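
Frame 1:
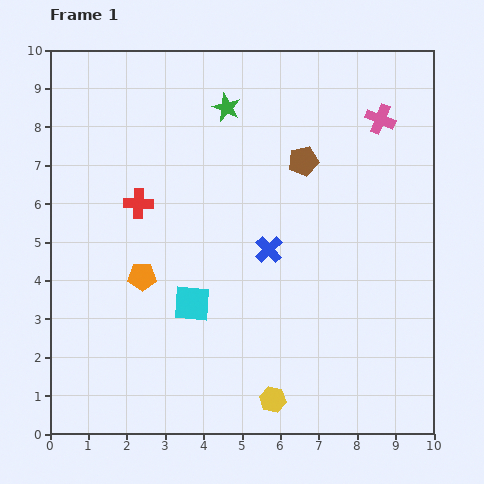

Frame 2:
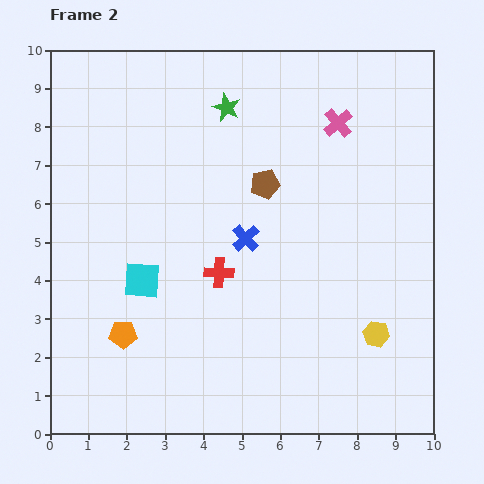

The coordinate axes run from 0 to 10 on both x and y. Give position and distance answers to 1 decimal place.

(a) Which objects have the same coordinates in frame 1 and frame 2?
the green star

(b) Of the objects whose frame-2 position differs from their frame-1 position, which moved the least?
the blue cross

(moved 0.7)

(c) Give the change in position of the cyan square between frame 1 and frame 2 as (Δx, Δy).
(-1.3, 0.6)

The cyan square was at (3.7, 3.4) in frame 1 and (2.4, 4.0) in frame 2.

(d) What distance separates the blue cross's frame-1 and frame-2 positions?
0.7

The blue cross moved from (5.7, 4.8) to (5.1, 5.1), a distance of √(0.6² + 0.3²) ≈ 0.7.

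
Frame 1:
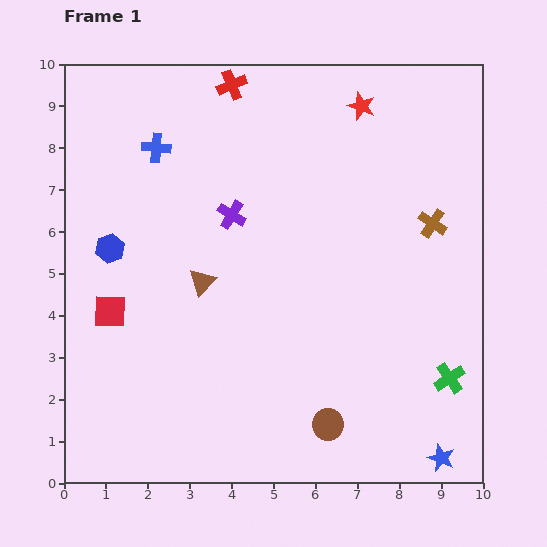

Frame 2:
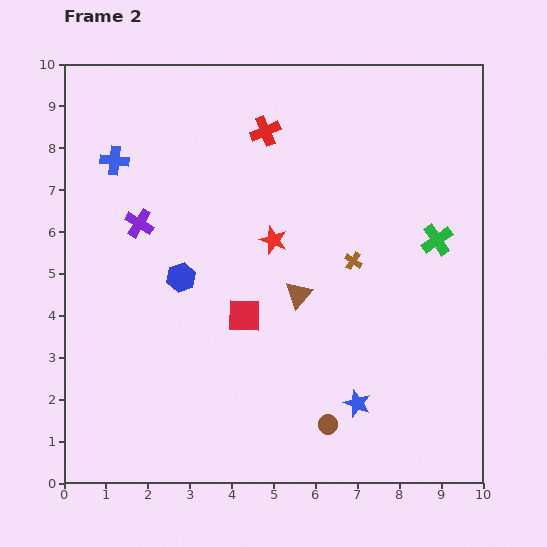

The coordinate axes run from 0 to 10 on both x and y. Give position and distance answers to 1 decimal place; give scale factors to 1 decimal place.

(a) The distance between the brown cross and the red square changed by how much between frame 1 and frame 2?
-5.1

Distance in frame 1: 8.0. Distance in frame 2: 2.9.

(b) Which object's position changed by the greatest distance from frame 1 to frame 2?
the red star

(moved 3.8; next 3.3)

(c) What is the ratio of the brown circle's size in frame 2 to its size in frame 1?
0.6×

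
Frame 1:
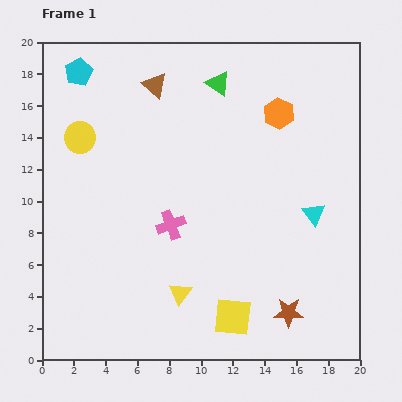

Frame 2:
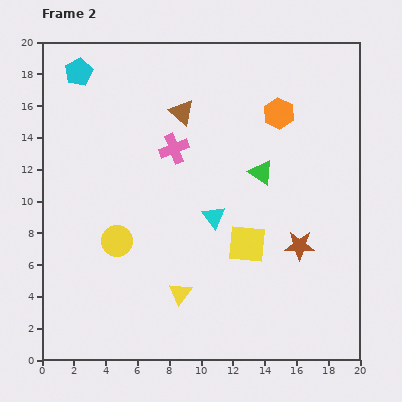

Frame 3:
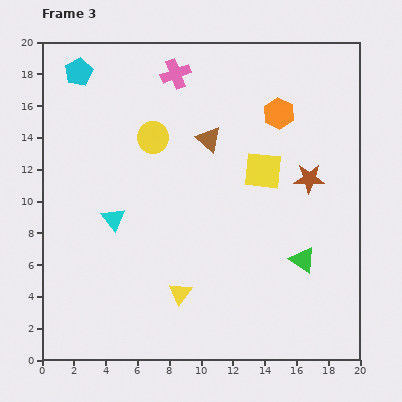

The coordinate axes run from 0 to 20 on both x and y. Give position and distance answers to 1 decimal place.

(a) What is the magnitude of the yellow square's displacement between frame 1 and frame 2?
4.7

The yellow square moved from (12.0, 2.7) to (12.9, 7.3), a distance of √(0.9² + 4.6²) ≈ 4.7.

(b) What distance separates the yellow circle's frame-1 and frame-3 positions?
4.6

The yellow circle moved from (2.4, 14.0) to (7.0, 14.0), a distance of √(4.6² + 0.0²) ≈ 4.6.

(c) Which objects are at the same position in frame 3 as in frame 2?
the yellow triangle, the orange hexagon, the cyan pentagon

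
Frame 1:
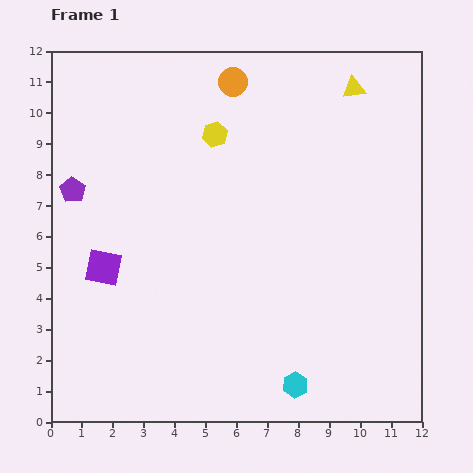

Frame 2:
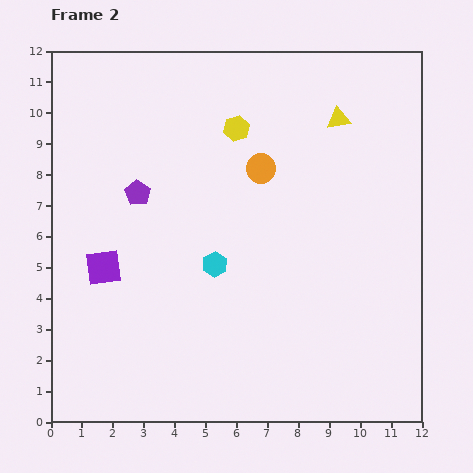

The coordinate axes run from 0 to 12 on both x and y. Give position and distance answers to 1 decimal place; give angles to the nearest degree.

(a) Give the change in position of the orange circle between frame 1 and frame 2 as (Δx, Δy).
(0.9, -2.8)

The orange circle was at (5.9, 11.0) in frame 1 and (6.8, 8.2) in frame 2.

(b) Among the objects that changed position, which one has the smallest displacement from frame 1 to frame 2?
the yellow hexagon

(moved 0.7)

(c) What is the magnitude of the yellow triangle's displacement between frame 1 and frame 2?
1.1

The yellow triangle moved from (9.8, 10.8) to (9.3, 9.8), a distance of √(0.5² + 1.0²) ≈ 1.1.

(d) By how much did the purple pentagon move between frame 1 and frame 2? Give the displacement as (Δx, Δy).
(2.1, -0.1)

The purple pentagon was at (0.7, 7.5) in frame 1 and (2.8, 7.4) in frame 2.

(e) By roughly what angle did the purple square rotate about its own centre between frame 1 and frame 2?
19° counter-clockwise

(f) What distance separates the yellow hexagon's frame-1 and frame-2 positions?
0.7

The yellow hexagon moved from (5.3, 9.3) to (6.0, 9.5), a distance of √(0.7² + 0.2²) ≈ 0.7.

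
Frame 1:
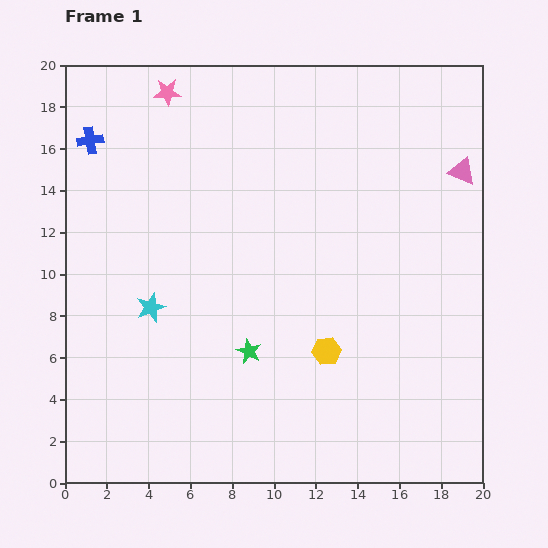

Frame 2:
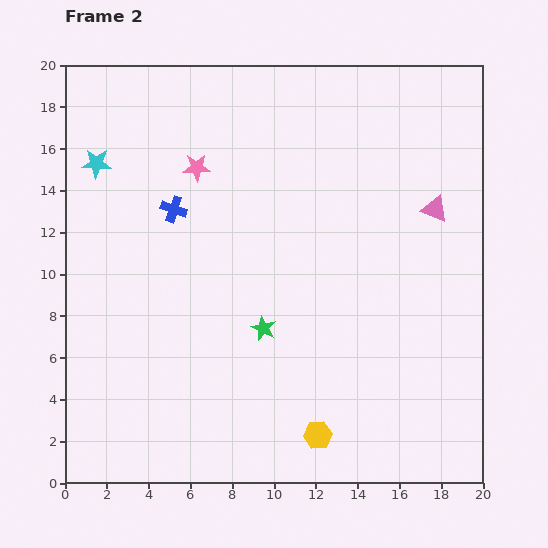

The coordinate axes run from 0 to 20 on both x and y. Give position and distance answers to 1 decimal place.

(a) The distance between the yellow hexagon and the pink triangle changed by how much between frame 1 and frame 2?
+1.4

Distance in frame 1: 10.8. Distance in frame 2: 12.2.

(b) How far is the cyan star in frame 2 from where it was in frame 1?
7.4

The cyan star moved from (4.1, 8.4) to (1.5, 15.3), a distance of √(2.6² + 6.9²) ≈ 7.4.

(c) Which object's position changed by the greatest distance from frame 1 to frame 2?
the cyan star

(moved 7.4; next 5.2)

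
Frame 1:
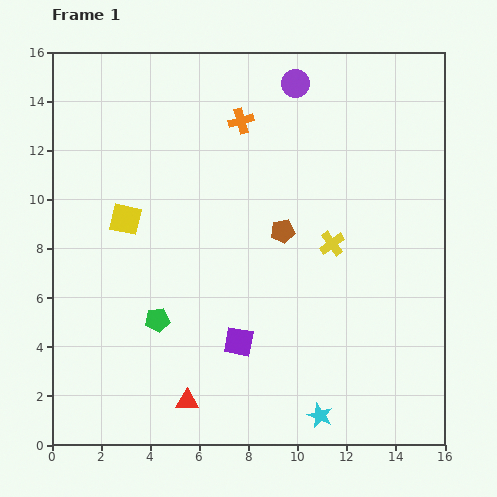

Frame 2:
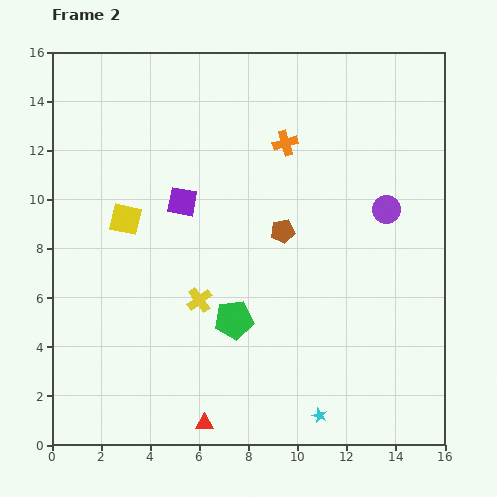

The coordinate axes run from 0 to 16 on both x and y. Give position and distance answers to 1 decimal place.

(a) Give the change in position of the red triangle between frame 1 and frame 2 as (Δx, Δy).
(0.7, -0.9)

The red triangle was at (5.5, 1.8) in frame 1 and (6.2, 0.9) in frame 2.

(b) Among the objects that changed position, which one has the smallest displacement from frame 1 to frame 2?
the red triangle

(moved 1.1)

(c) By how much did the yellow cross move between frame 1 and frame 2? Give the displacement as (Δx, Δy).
(-5.4, -2.3)

The yellow cross was at (11.4, 8.2) in frame 1 and (6.0, 5.9) in frame 2.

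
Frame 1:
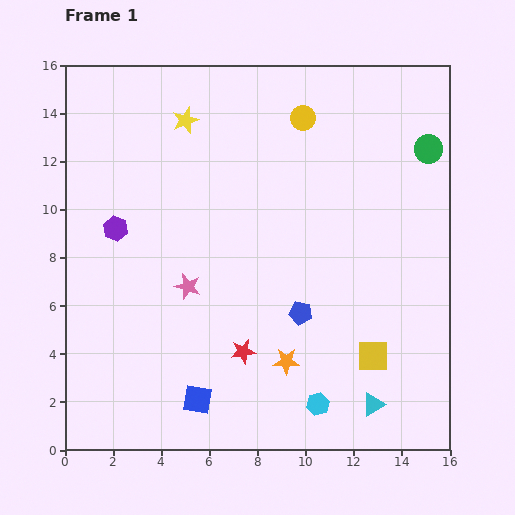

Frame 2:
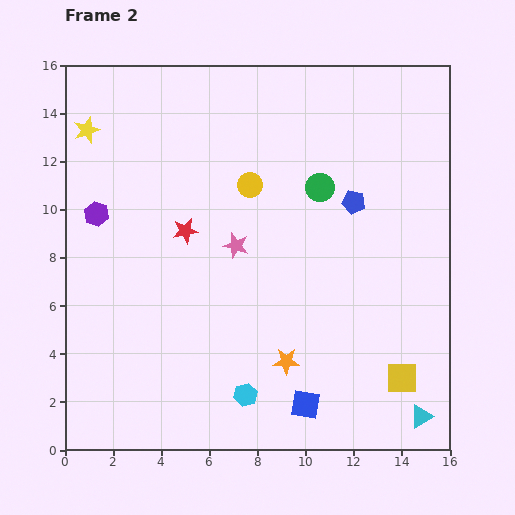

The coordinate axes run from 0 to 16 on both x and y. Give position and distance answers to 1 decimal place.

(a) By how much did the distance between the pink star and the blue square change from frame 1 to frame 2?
+2.5

Distance in frame 1: 4.7. Distance in frame 2: 7.2.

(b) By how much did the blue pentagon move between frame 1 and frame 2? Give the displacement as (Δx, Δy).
(2.2, 4.6)

The blue pentagon was at (9.8, 5.7) in frame 1 and (12.0, 10.3) in frame 2.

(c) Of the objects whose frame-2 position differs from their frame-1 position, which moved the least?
the purple hexagon

(moved 1.0)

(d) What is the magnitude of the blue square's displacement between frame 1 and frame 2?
4.5

The blue square moved from (5.5, 2.1) to (10.0, 1.9), a distance of √(4.5² + 0.2²) ≈ 4.5.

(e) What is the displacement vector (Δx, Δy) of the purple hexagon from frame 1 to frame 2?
(-0.8, 0.6)

The purple hexagon was at (2.1, 9.2) in frame 1 and (1.3, 9.8) in frame 2.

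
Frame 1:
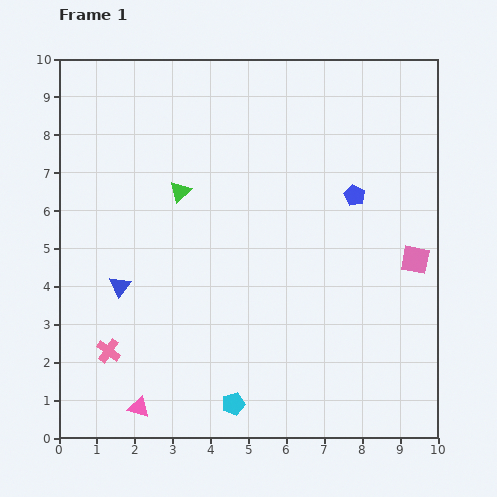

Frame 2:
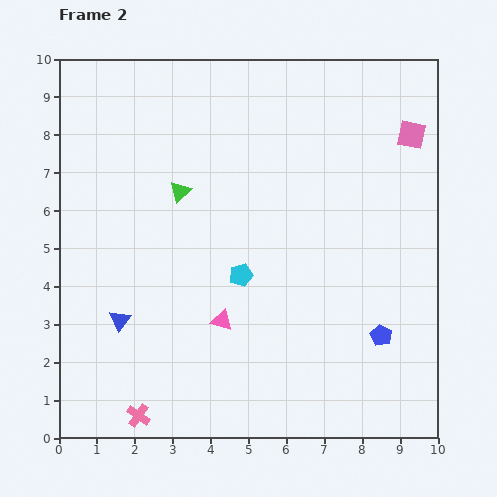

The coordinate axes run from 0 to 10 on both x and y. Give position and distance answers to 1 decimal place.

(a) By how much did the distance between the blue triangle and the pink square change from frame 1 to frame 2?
+1.3

Distance in frame 1: 7.8. Distance in frame 2: 9.1.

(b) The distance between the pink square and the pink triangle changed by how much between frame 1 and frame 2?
-1.3

Distance in frame 1: 8.3. Distance in frame 2: 7.0.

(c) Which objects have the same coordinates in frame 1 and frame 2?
the green triangle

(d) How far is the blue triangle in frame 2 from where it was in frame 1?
0.9

The blue triangle moved from (1.6, 4.0) to (1.6, 3.1), a distance of √(0.0² + 0.9²) ≈ 0.9.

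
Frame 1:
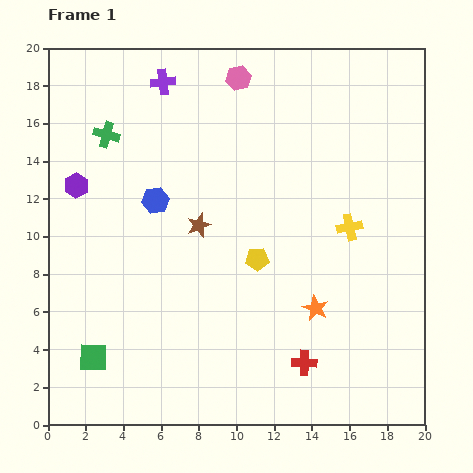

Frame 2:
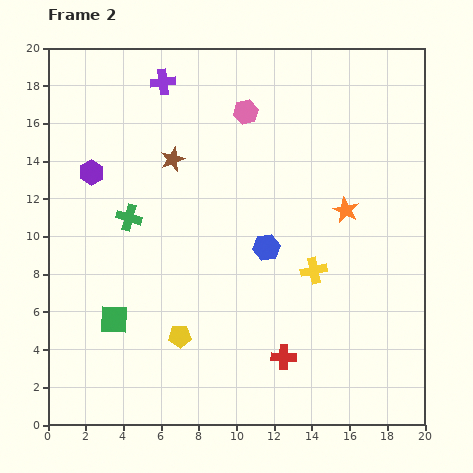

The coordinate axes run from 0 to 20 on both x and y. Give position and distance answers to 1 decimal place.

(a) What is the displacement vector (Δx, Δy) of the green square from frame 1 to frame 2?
(1.1, 2.0)

The green square was at (2.4, 3.6) in frame 1 and (3.5, 5.6) in frame 2.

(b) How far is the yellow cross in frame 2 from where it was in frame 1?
3.0

The yellow cross moved from (16.0, 10.5) to (14.1, 8.2), a distance of √(1.9² + 2.3²) ≈ 3.0.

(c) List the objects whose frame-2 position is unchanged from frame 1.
the purple cross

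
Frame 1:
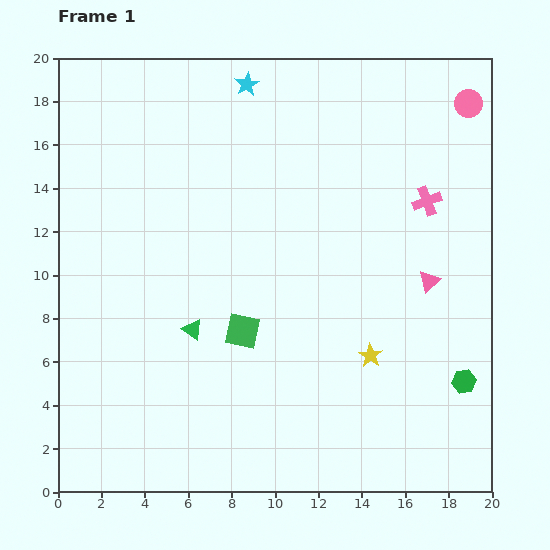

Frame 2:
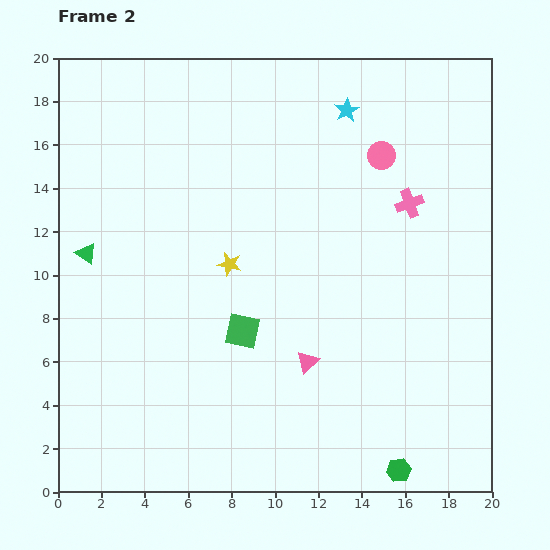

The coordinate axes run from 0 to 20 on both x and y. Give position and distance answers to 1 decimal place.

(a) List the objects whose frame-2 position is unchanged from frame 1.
the green square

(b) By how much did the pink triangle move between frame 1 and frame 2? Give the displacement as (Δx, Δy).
(-5.6, -3.7)

The pink triangle was at (17.1, 9.7) in frame 1 and (11.5, 6.0) in frame 2.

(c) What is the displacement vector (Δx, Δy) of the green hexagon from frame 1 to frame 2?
(-3.0, -4.1)

The green hexagon was at (18.7, 5.1) in frame 1 and (15.7, 1.0) in frame 2.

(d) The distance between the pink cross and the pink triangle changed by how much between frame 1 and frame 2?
+5.0

Distance in frame 1: 3.7. Distance in frame 2: 8.7.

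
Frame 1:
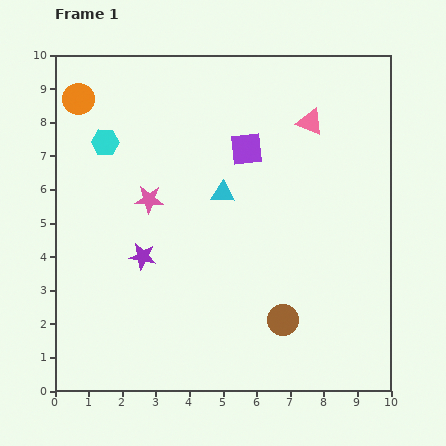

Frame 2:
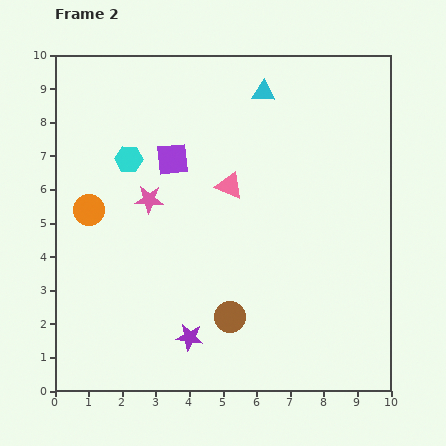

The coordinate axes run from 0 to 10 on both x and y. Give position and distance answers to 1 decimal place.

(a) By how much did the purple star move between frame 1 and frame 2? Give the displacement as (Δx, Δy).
(1.4, -2.4)

The purple star was at (2.6, 4.0) in frame 1 and (4.0, 1.6) in frame 2.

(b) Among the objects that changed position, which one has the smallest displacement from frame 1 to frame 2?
the cyan hexagon

(moved 0.9)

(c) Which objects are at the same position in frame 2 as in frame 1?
the pink star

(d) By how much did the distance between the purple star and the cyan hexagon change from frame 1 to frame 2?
+2.0

Distance in frame 1: 3.6. Distance in frame 2: 5.6.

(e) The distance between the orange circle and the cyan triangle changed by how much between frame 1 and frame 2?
+1.2

Distance in frame 1: 5.1. Distance in frame 2: 6.3.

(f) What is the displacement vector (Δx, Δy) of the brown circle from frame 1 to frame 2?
(-1.6, 0.1)

The brown circle was at (6.8, 2.1) in frame 1 and (5.2, 2.2) in frame 2.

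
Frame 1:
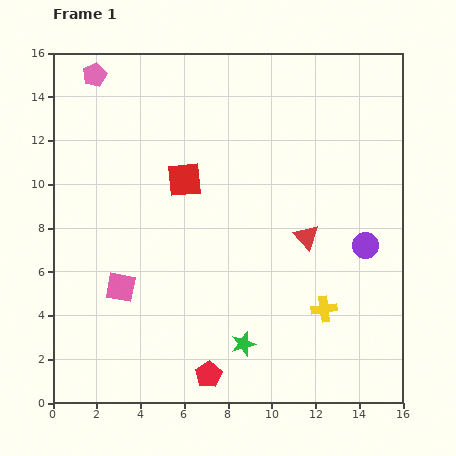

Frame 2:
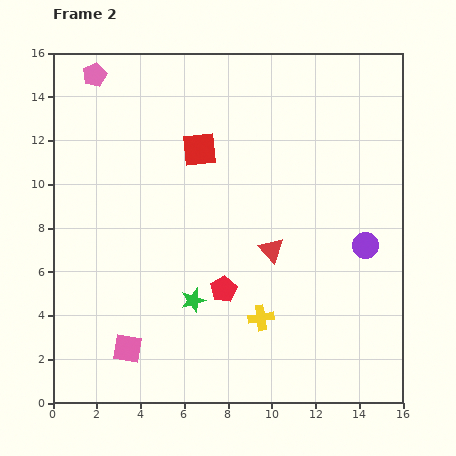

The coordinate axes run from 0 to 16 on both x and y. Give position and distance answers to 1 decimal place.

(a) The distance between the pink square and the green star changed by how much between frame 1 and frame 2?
-2.5

Distance in frame 1: 6.2. Distance in frame 2: 3.7.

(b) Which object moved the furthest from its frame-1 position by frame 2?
the red pentagon

(moved 4.0; next 3.0)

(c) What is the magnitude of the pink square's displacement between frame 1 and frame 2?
2.8

The pink square moved from (3.1, 5.3) to (3.4, 2.5), a distance of √(0.3² + 2.8²) ≈ 2.8.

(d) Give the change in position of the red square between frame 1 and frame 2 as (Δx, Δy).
(0.7, 1.4)

The red square was at (6.0, 10.2) in frame 1 and (6.7, 11.6) in frame 2.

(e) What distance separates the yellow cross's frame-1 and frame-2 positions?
2.9

The yellow cross moved from (12.4, 4.3) to (9.5, 3.9), a distance of √(2.9² + 0.4²) ≈ 2.9.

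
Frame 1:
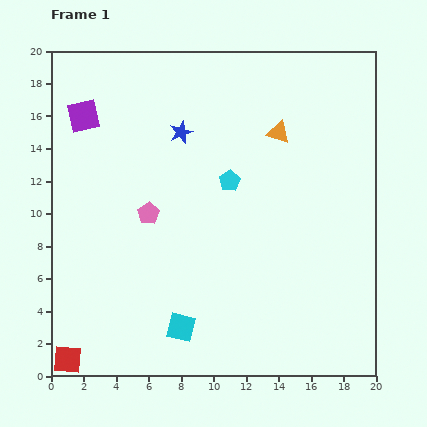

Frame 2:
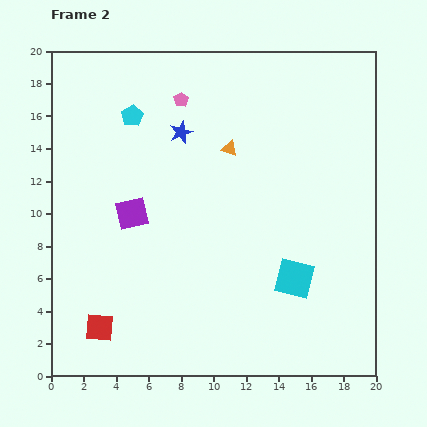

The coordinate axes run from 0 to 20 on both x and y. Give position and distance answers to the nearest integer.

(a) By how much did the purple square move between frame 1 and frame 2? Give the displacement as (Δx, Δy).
(3, -6)

The purple square was at (2, 16) in frame 1 and (5, 10) in frame 2.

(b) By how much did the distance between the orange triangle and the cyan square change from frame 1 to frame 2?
-4

Distance in frame 1: 13. Distance in frame 2: 9.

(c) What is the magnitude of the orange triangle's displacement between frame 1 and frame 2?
3

The orange triangle moved from (14, 15) to (11, 14), a distance of √(3² + 1²) ≈ 3.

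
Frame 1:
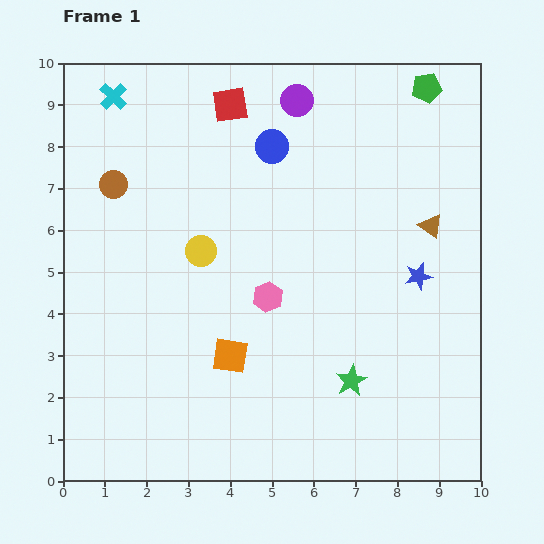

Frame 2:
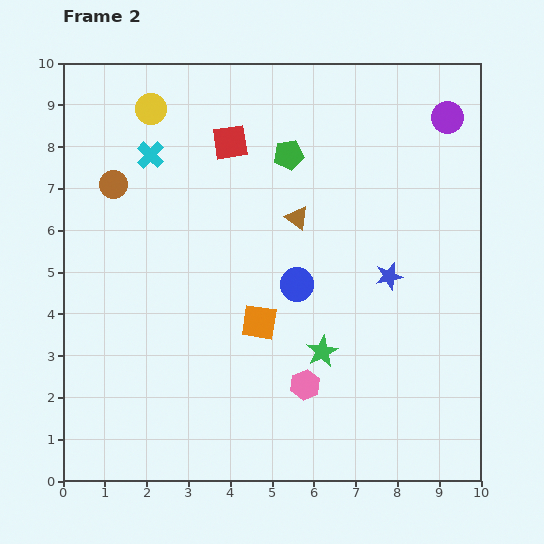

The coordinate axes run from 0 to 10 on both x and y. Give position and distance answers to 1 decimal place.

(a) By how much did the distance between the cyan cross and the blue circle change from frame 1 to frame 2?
+0.7

Distance in frame 1: 4.0. Distance in frame 2: 4.7.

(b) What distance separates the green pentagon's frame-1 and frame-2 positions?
3.7

The green pentagon moved from (8.7, 9.4) to (5.4, 7.8), a distance of √(3.3² + 1.6²) ≈ 3.7.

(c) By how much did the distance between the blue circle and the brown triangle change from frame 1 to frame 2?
-2.6

Distance in frame 1: 4.2. Distance in frame 2: 1.6.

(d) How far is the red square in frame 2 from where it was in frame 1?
0.9

The red square moved from (4.0, 9.0) to (4.0, 8.1), a distance of √(0.0² + 0.9²) ≈ 0.9.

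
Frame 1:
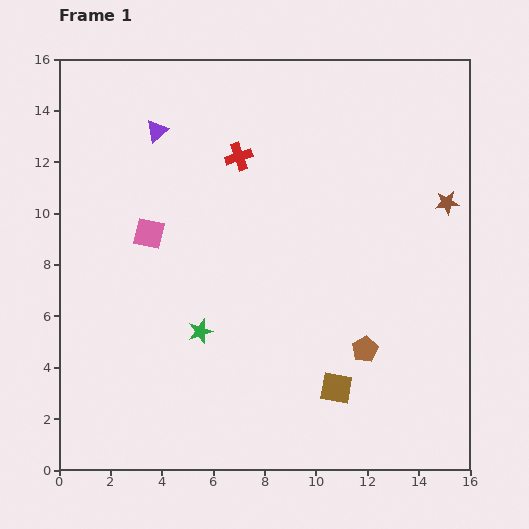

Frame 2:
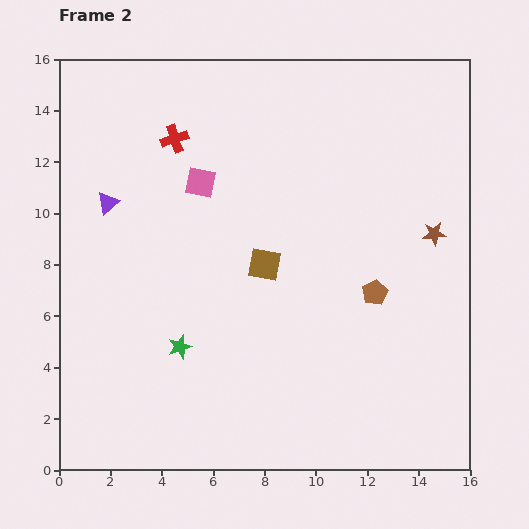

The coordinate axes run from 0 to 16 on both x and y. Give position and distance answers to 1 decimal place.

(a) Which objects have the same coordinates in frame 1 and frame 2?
none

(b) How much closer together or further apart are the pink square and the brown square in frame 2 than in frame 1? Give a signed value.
-5.3

Distance in frame 1: 9.4. Distance in frame 2: 4.1.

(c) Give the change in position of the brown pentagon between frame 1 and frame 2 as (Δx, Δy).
(0.4, 2.2)

The brown pentagon was at (11.9, 4.7) in frame 1 and (12.3, 6.9) in frame 2.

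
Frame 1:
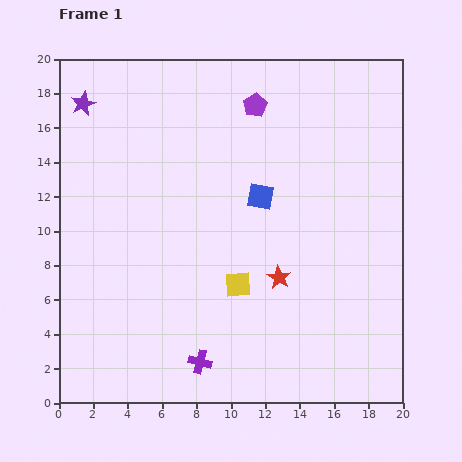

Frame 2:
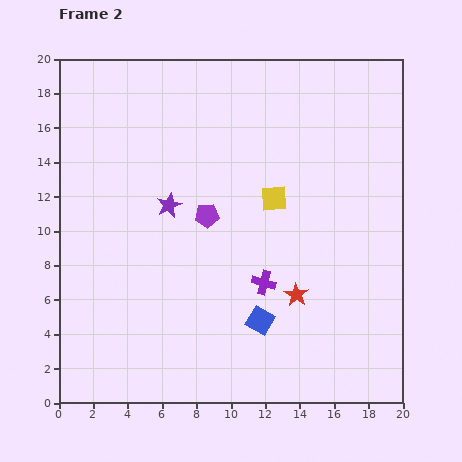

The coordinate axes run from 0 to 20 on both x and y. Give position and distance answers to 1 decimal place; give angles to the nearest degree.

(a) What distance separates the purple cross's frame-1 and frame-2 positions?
5.9

The purple cross moved from (8.2, 2.4) to (11.9, 7.0), a distance of √(3.7² + 4.6²) ≈ 5.9.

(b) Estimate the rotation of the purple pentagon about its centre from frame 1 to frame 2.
26° clockwise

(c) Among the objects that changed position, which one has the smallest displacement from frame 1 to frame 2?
the red star

(moved 1.4)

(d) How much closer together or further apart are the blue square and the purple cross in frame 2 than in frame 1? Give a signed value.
-8.0

Distance in frame 1: 10.2. Distance in frame 2: 2.2.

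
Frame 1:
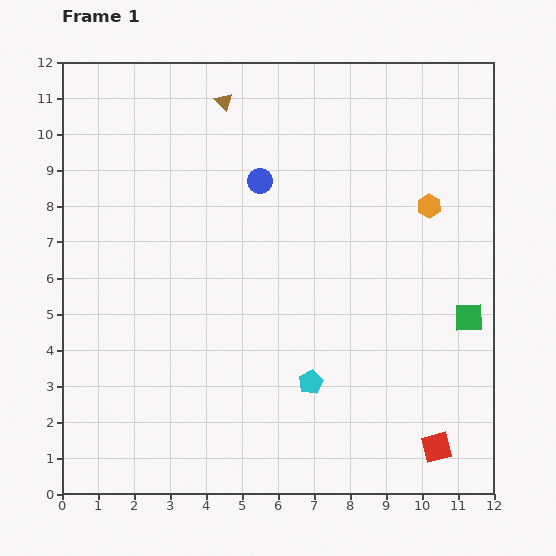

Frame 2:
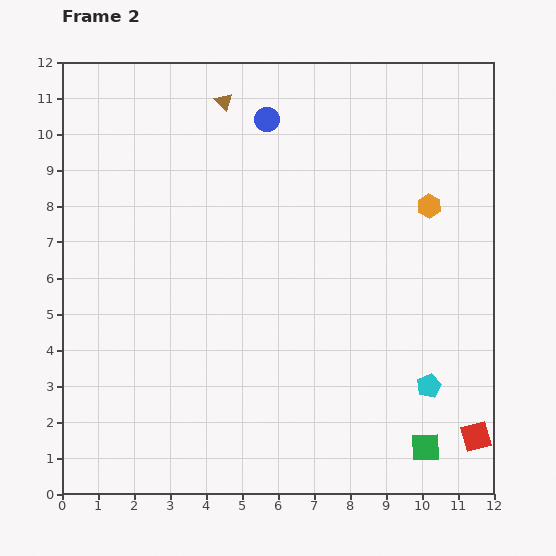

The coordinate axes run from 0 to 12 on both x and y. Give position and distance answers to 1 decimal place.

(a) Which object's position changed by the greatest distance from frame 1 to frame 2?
the green square

(moved 3.8; next 3.3)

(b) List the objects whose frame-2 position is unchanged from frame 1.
the brown triangle, the orange hexagon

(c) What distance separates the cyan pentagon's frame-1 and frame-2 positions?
3.3

The cyan pentagon moved from (6.9, 3.1) to (10.2, 3.0), a distance of √(3.3² + 0.1²) ≈ 3.3.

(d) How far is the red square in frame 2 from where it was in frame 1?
1.1

The red square moved from (10.4, 1.3) to (11.5, 1.6), a distance of √(1.1² + 0.3²) ≈ 1.1.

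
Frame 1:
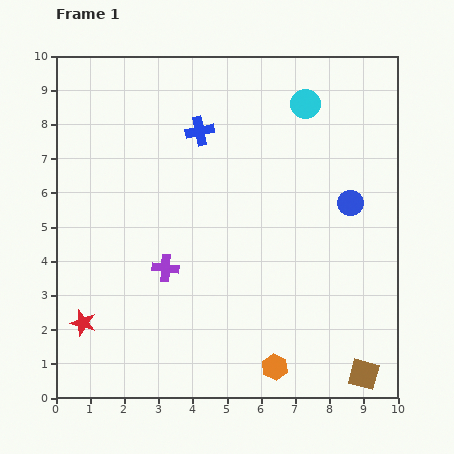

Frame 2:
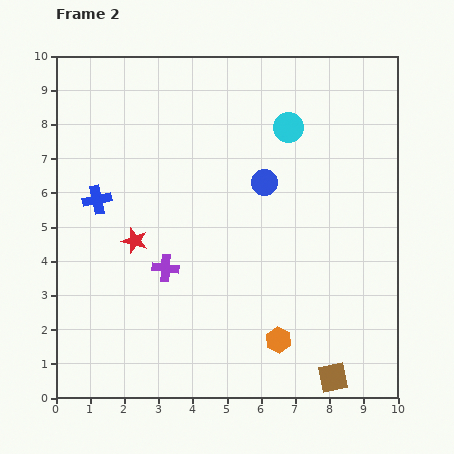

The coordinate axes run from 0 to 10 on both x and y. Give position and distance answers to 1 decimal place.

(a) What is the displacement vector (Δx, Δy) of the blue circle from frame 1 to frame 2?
(-2.5, 0.6)

The blue circle was at (8.6, 5.7) in frame 1 and (6.1, 6.3) in frame 2.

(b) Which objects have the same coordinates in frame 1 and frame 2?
the purple cross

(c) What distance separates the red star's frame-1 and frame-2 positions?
2.8

The red star moved from (0.8, 2.2) to (2.3, 4.6), a distance of √(1.5² + 2.4²) ≈ 2.8.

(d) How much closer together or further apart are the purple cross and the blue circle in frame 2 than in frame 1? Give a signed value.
-1.9

Distance in frame 1: 5.7. Distance in frame 2: 3.8.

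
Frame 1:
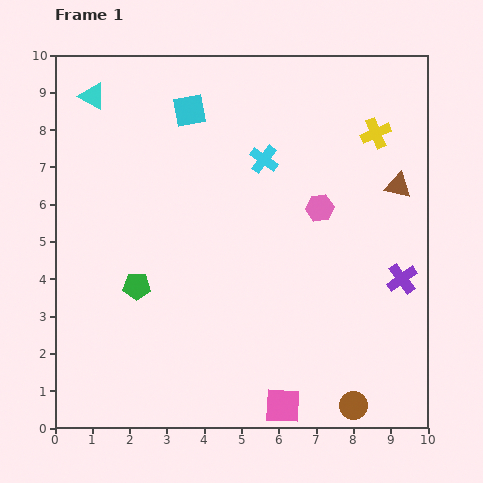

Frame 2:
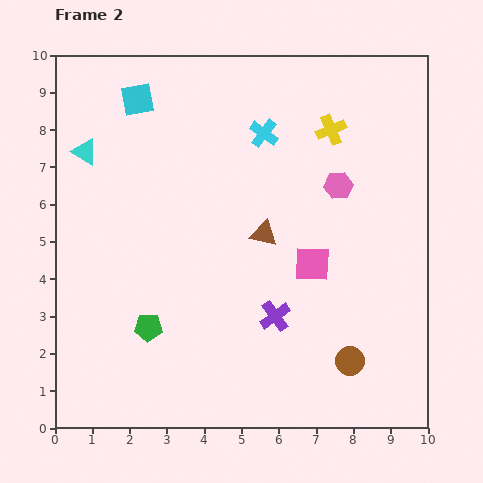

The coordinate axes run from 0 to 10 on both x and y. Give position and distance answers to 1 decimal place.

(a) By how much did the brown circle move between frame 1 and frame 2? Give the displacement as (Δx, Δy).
(-0.1, 1.2)

The brown circle was at (8.0, 0.6) in frame 1 and (7.9, 1.8) in frame 2.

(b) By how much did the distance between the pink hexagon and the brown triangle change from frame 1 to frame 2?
+0.2

Distance in frame 1: 2.2. Distance in frame 2: 2.4.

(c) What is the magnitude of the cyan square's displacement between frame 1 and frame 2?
1.4

The cyan square moved from (3.6, 8.5) to (2.2, 8.8), a distance of √(1.4² + 0.3²) ≈ 1.4.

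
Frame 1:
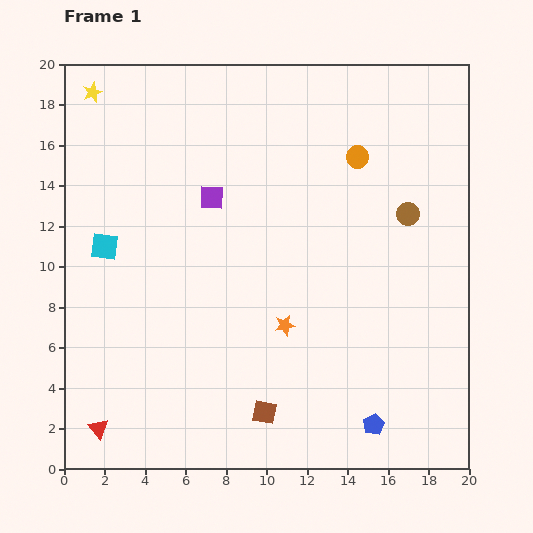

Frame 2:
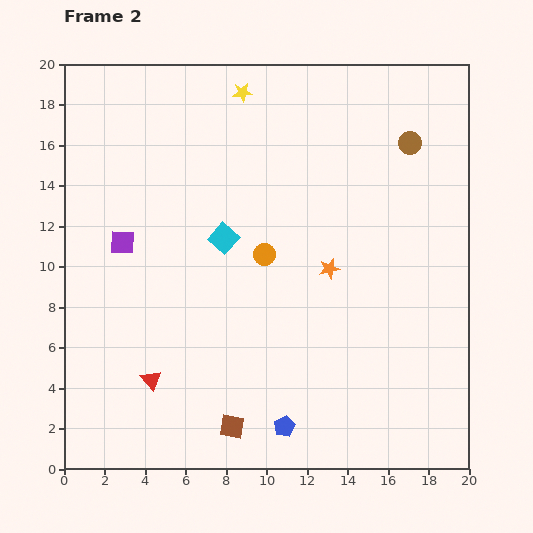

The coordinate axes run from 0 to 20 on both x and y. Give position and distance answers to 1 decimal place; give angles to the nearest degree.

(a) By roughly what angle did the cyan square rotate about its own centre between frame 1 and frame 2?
35° clockwise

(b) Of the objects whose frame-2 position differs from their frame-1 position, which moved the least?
the brown square

(moved 1.7)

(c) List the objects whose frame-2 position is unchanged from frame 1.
none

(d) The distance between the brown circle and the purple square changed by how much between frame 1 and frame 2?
+5.3

Distance in frame 1: 9.7. Distance in frame 2: 15.0.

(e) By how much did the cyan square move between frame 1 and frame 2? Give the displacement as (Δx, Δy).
(5.9, 0.4)

The cyan square was at (2.0, 11.0) in frame 1 and (7.9, 11.4) in frame 2.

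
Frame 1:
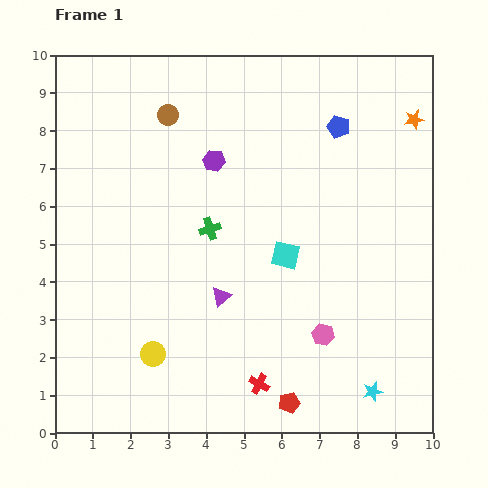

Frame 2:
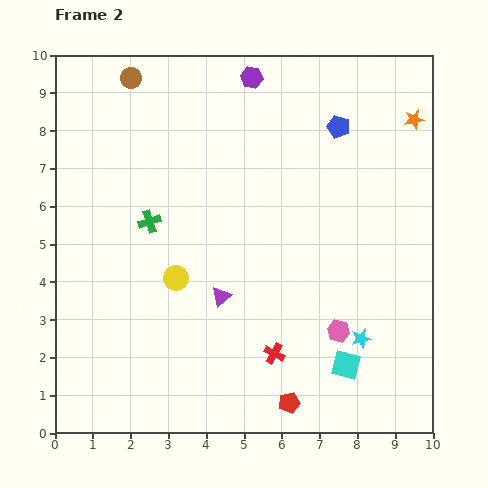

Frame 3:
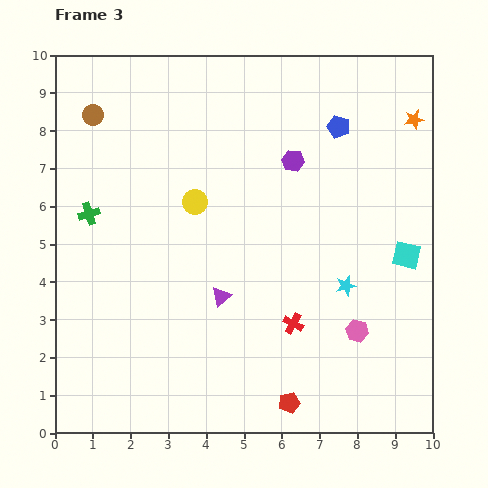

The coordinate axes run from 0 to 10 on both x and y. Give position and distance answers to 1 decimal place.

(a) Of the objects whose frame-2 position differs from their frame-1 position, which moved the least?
the pink hexagon

(moved 0.4)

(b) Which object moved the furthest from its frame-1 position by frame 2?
the cyan square

(moved 3.3; next 2.4)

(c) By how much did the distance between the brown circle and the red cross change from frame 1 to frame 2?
+0.7

Distance in frame 1: 7.5. Distance in frame 2: 8.2.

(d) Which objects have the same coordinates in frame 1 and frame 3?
the blue pentagon, the orange star, the purple triangle, the red pentagon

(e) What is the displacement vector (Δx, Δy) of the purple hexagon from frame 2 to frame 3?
(1.1, -2.2)

The purple hexagon was at (5.2, 9.4) in frame 2 and (6.3, 7.2) in frame 3.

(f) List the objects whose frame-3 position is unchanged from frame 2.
the blue pentagon, the orange star, the purple triangle, the red pentagon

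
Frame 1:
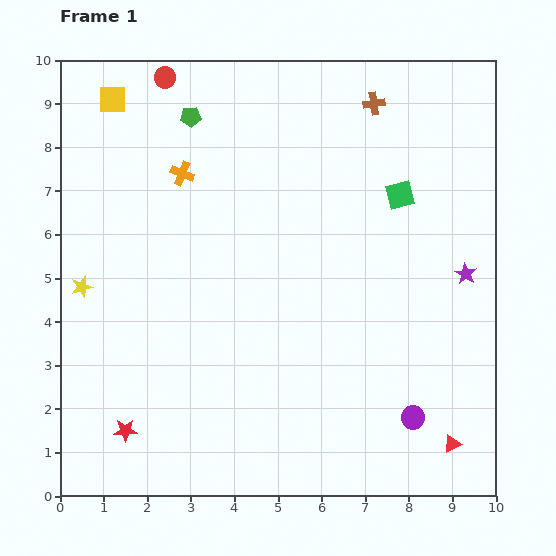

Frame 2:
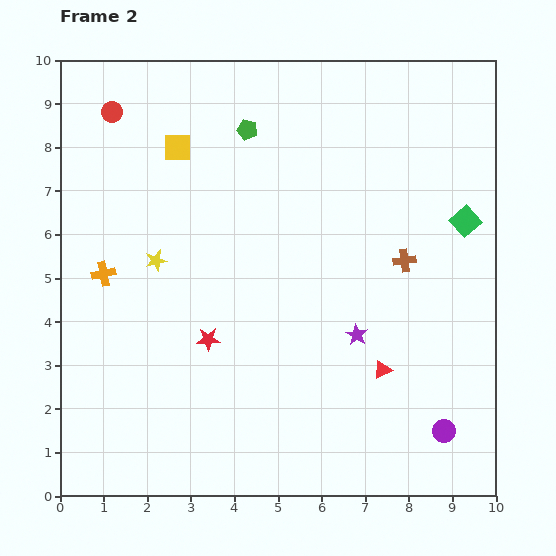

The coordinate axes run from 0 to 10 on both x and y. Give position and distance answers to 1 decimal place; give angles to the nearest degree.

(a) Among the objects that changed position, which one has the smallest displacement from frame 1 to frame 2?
the purple circle

(moved 0.8)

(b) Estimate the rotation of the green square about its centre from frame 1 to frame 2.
28° counter-clockwise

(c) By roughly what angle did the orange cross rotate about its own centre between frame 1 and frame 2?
33° counter-clockwise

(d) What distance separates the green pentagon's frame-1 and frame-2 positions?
1.3

The green pentagon moved from (3.0, 8.7) to (4.3, 8.4), a distance of √(1.3² + 0.3²) ≈ 1.3.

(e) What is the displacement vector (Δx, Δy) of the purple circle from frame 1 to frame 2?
(0.7, -0.3)

The purple circle was at (8.1, 1.8) in frame 1 and (8.8, 1.5) in frame 2.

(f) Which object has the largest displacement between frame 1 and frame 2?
the brown cross

(moved 3.7; next 2.9)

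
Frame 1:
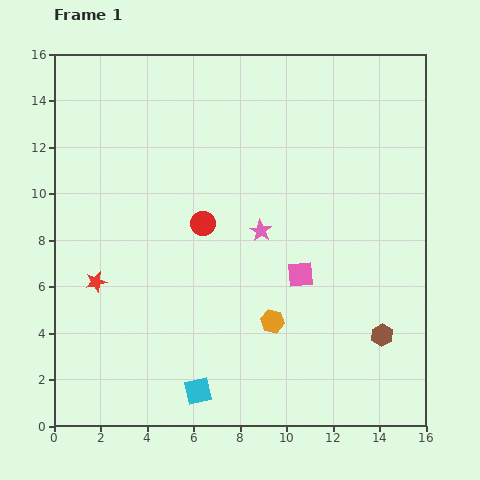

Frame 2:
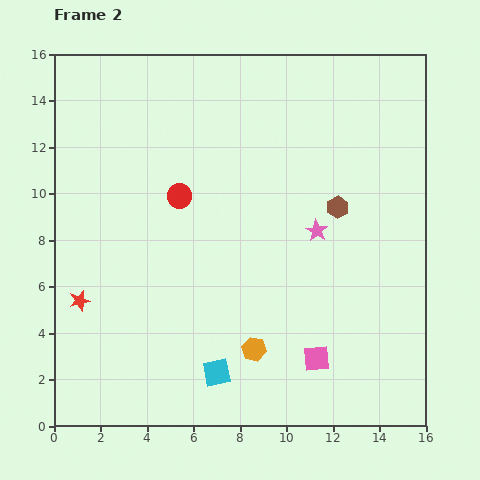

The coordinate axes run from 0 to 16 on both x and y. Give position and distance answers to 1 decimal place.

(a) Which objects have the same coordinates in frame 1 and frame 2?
none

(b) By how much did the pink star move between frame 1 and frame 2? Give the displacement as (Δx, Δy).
(2.4, 0.0)

The pink star was at (8.9, 8.4) in frame 1 and (11.3, 8.4) in frame 2.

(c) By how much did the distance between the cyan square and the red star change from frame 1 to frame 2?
+0.3

Distance in frame 1: 6.4. Distance in frame 2: 6.7.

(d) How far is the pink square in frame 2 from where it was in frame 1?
3.7

The pink square moved from (10.6, 6.5) to (11.3, 2.9), a distance of √(0.7² + 3.6²) ≈ 3.7.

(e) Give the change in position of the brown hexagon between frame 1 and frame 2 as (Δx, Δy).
(-1.9, 5.5)

The brown hexagon was at (14.1, 3.9) in frame 1 and (12.2, 9.4) in frame 2.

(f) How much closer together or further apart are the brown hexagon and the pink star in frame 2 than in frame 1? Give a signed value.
-5.6

Distance in frame 1: 6.9. Distance in frame 2: 1.3.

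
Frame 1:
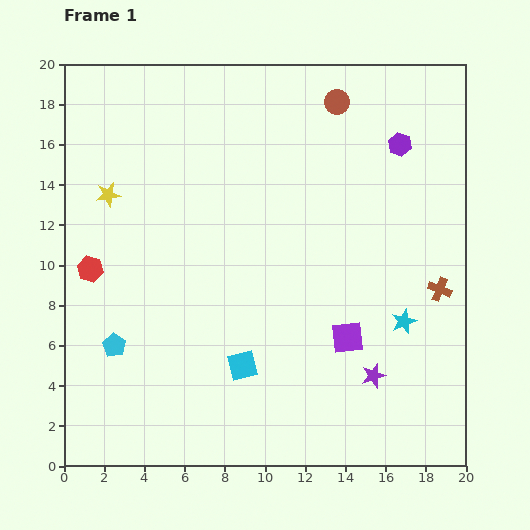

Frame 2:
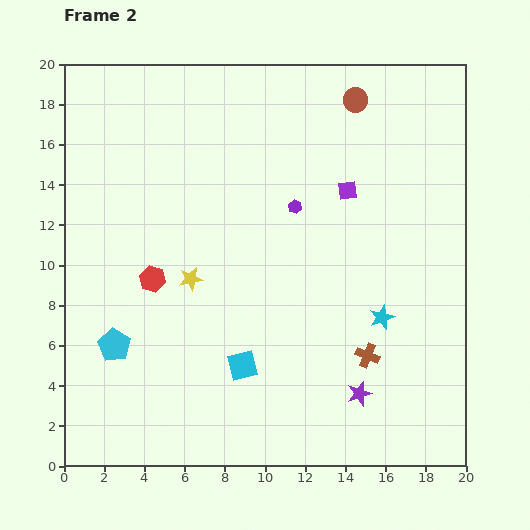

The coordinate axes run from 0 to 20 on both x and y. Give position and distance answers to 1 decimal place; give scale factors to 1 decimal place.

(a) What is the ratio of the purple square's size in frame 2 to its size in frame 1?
0.6×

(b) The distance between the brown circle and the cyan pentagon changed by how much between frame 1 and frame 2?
+0.7

Distance in frame 1: 16.4. Distance in frame 2: 17.1.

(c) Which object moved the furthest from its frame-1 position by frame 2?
the purple square

(moved 7.3; next 6.1)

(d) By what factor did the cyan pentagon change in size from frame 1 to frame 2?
1.4×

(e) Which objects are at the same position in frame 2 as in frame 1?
the cyan pentagon, the cyan square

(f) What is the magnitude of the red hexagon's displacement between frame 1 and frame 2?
3.1

The red hexagon moved from (1.3, 9.8) to (4.4, 9.3), a distance of √(3.1² + 0.5²) ≈ 3.1.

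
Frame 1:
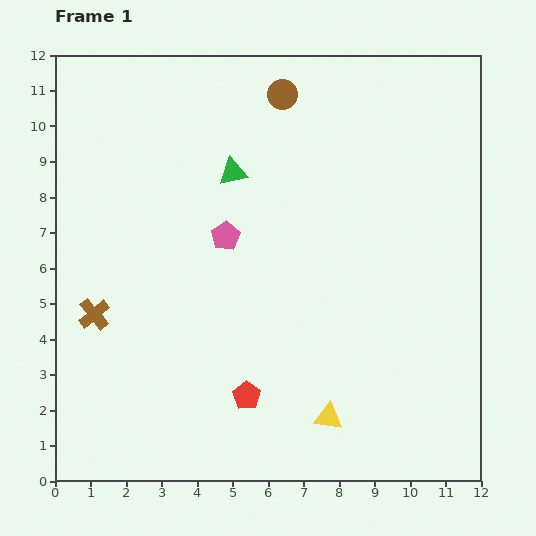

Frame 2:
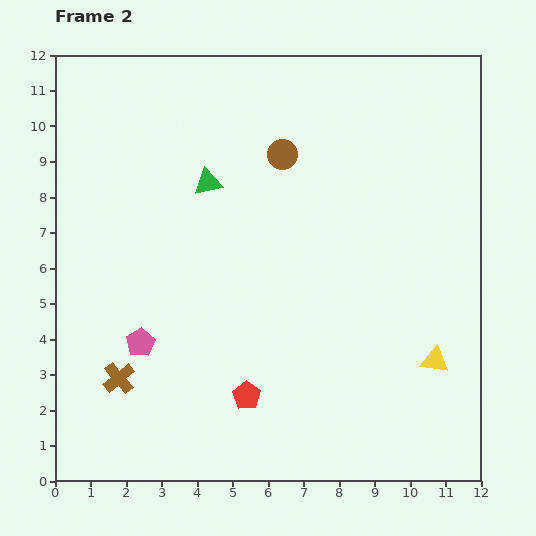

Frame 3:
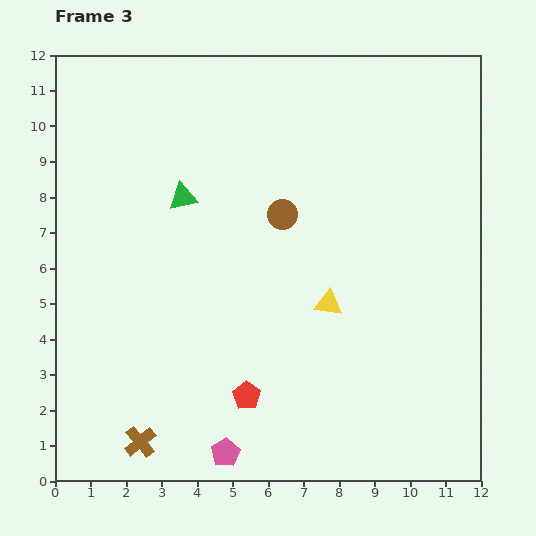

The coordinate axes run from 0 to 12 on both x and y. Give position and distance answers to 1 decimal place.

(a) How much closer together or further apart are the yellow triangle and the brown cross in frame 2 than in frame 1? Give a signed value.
+1.7

Distance in frame 1: 7.2. Distance in frame 2: 8.9.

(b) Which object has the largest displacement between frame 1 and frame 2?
the pink pentagon

(moved 3.8; next 3.4)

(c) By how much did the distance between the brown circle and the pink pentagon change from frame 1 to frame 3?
+2.6

Distance in frame 1: 4.3. Distance in frame 3: 6.9.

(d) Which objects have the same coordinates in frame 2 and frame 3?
the red pentagon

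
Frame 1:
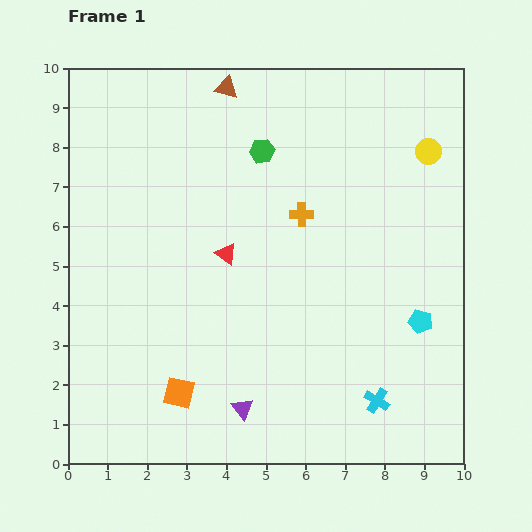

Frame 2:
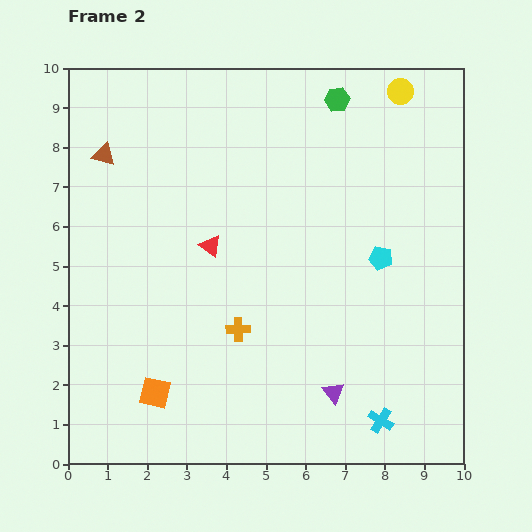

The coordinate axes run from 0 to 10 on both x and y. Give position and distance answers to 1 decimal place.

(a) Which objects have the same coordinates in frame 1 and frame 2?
none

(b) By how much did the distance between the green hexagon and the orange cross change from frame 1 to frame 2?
+4.4

Distance in frame 1: 1.9. Distance in frame 2: 6.3.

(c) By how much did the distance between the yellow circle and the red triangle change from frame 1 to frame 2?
+0.5

Distance in frame 1: 5.7. Distance in frame 2: 6.2.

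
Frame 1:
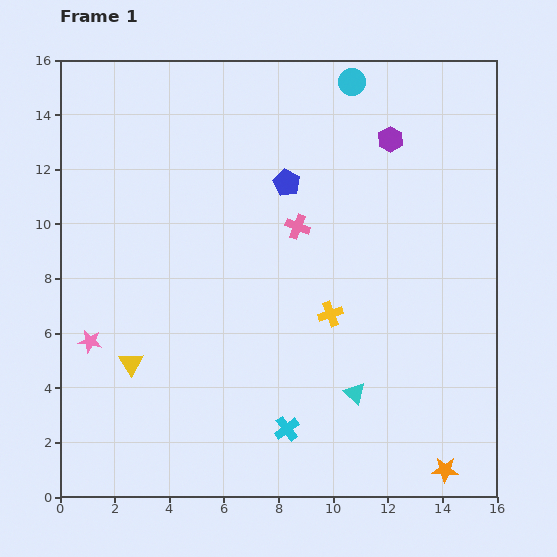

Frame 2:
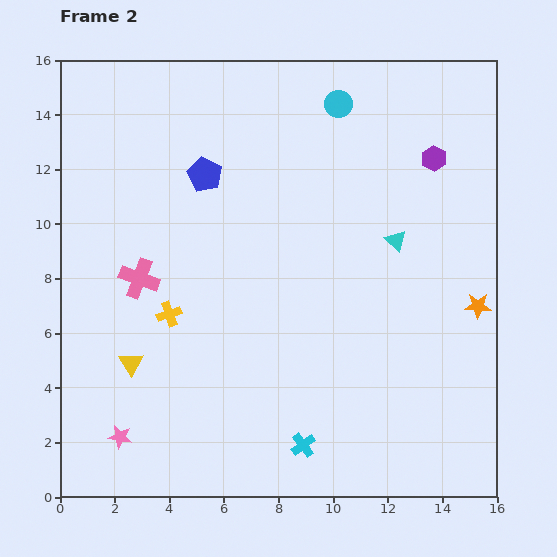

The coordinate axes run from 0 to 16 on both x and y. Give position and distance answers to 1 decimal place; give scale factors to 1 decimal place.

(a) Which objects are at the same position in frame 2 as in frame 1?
the yellow triangle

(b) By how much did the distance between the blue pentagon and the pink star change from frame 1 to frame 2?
+0.9

Distance in frame 1: 9.2. Distance in frame 2: 10.1.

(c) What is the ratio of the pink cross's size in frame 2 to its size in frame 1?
1.6×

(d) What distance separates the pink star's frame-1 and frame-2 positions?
3.7

The pink star moved from (1.1, 5.7) to (2.2, 2.2), a distance of √(1.1² + 3.5²) ≈ 3.7.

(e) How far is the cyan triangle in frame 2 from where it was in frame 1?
5.8

The cyan triangle moved from (10.8, 3.8) to (12.3, 9.4), a distance of √(1.5² + 5.6²) ≈ 5.8.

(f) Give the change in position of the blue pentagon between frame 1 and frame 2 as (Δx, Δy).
(-3.0, 0.3)

The blue pentagon was at (8.3, 11.5) in frame 1 and (5.3, 11.8) in frame 2.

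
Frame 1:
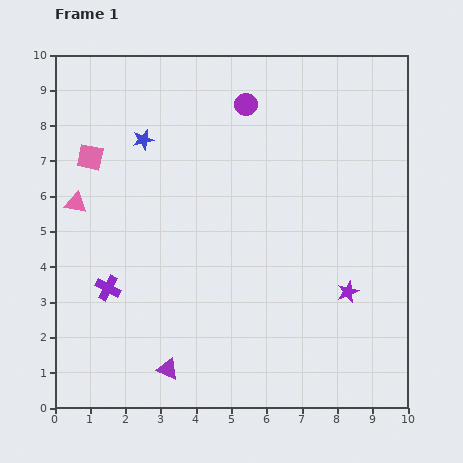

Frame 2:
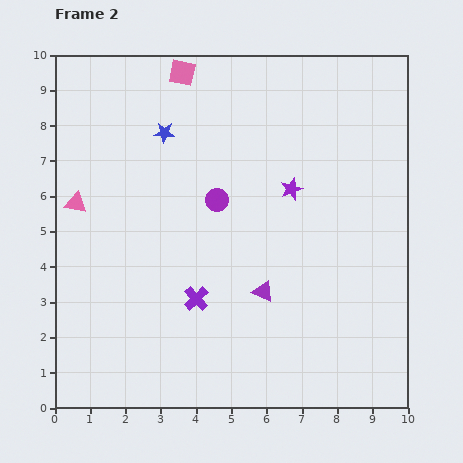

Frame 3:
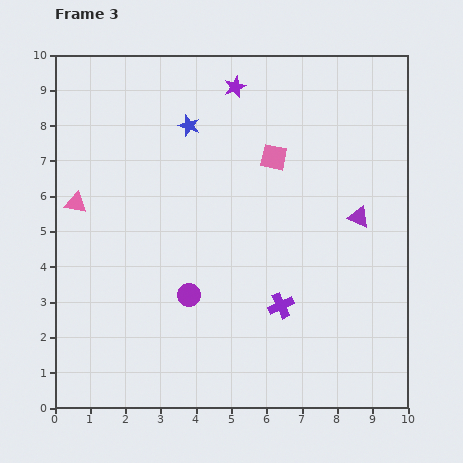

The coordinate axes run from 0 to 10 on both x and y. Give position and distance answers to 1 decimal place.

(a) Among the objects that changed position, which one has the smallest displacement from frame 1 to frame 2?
the blue star

(moved 0.6)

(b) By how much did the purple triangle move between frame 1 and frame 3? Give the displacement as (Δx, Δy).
(5.4, 4.3)

The purple triangle was at (3.2, 1.1) in frame 1 and (8.6, 5.4) in frame 3.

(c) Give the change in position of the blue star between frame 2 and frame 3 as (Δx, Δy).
(0.7, 0.2)

The blue star was at (3.1, 7.8) in frame 2 and (3.8, 8.0) in frame 3.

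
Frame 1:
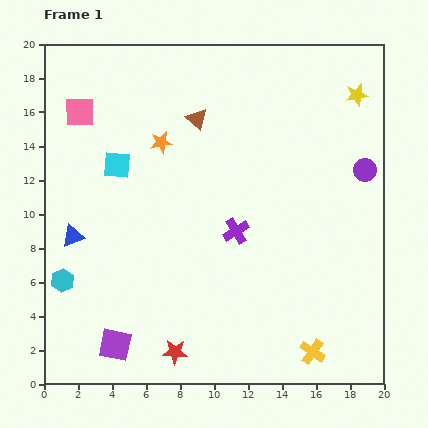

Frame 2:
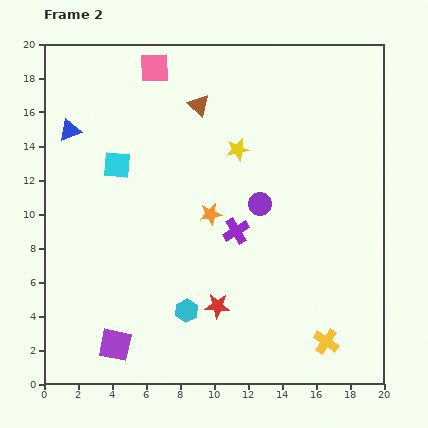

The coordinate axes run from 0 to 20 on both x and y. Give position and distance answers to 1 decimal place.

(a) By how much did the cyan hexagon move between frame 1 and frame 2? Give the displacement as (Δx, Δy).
(7.3, -1.8)

The cyan hexagon was at (1.1, 6.1) in frame 1 and (8.4, 4.3) in frame 2.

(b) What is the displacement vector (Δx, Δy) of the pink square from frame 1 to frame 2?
(4.4, 2.6)

The pink square was at (2.1, 16.0) in frame 1 and (6.5, 18.6) in frame 2.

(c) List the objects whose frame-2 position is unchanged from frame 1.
the purple cross, the purple square, the cyan square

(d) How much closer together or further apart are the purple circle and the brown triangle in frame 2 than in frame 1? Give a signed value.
-3.5

Distance in frame 1: 10.3. Distance in frame 2: 6.8.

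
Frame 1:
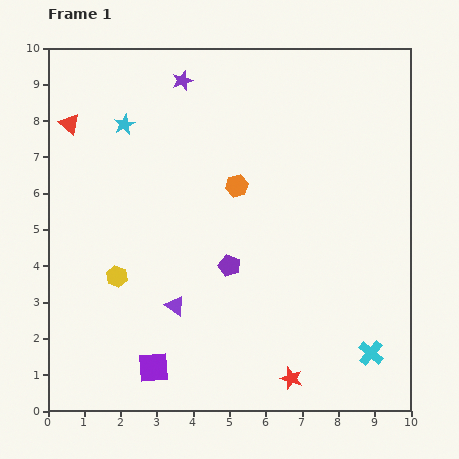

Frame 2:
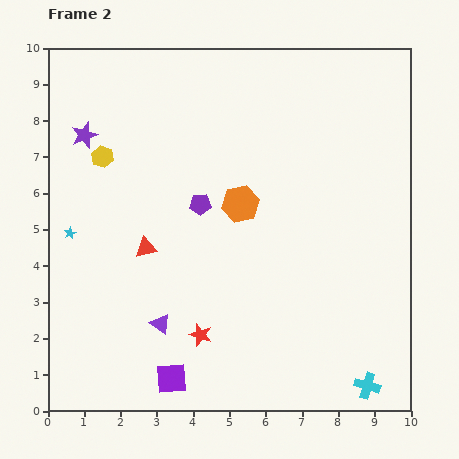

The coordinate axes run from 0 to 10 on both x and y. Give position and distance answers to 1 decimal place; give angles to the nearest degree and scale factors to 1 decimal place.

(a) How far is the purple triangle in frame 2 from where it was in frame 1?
0.6

The purple triangle moved from (3.5, 2.9) to (3.1, 2.4), a distance of √(0.4² + 0.5²) ≈ 0.6.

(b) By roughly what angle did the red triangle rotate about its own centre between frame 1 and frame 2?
54° counter-clockwise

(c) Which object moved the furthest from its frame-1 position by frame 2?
the red triangle

(moved 4.0; next 3.4)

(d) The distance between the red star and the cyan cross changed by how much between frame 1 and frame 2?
+2.5

Distance in frame 1: 2.3. Distance in frame 2: 4.8.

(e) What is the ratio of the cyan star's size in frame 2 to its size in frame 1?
0.6×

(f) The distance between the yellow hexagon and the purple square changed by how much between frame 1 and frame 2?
+3.7

Distance in frame 1: 2.7. Distance in frame 2: 6.4.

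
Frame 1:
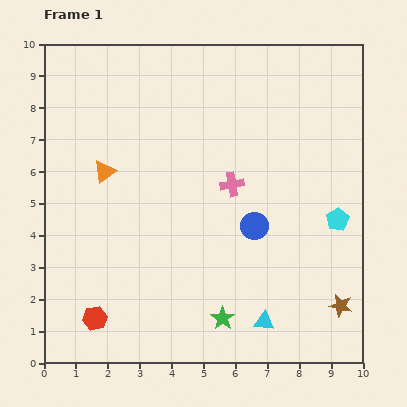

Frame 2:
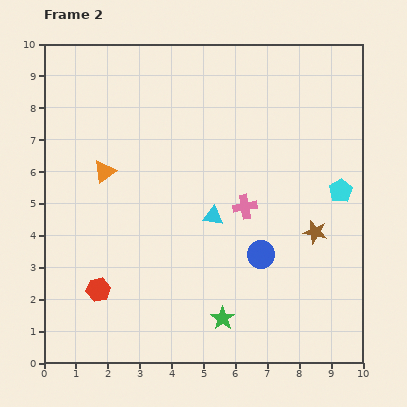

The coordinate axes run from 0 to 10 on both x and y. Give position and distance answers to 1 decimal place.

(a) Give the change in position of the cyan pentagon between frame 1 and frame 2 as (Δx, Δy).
(0.1, 0.9)

The cyan pentagon was at (9.2, 4.5) in frame 1 and (9.3, 5.4) in frame 2.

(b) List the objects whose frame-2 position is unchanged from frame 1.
the orange triangle, the green star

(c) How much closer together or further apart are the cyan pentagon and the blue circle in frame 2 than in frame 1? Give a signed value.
+0.6

Distance in frame 1: 2.6. Distance in frame 2: 3.2.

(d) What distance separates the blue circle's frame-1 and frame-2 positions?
0.9

The blue circle moved from (6.6, 4.3) to (6.8, 3.4), a distance of √(0.2² + 0.9²) ≈ 0.9.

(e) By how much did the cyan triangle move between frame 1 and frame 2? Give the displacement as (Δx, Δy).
(-1.6, 3.3)

The cyan triangle was at (6.9, 1.3) in frame 1 and (5.3, 4.6) in frame 2.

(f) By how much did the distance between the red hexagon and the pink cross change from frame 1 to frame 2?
-0.7

Distance in frame 1: 6.0. Distance in frame 2: 5.3.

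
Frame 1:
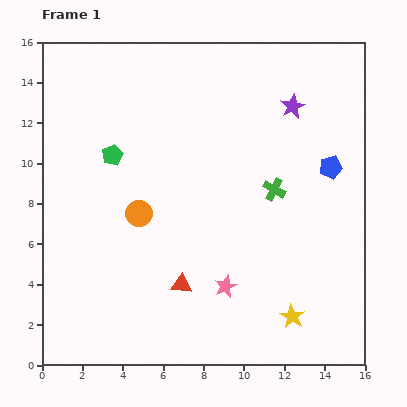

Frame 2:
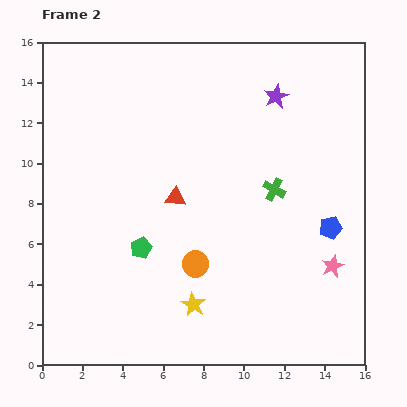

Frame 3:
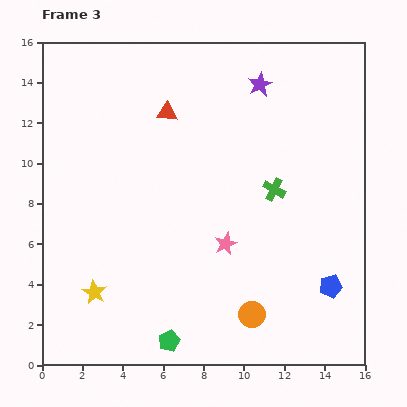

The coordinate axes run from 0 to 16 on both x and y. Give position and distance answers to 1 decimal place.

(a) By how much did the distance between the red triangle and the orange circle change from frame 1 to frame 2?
-0.7

Distance in frame 1: 4.1. Distance in frame 2: 3.4.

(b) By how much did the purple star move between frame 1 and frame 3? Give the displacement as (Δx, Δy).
(-1.6, 1.1)

The purple star was at (12.4, 12.8) in frame 1 and (10.8, 13.9) in frame 3.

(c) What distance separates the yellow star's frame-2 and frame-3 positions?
4.9

The yellow star moved from (7.5, 3.0) to (2.6, 3.6), a distance of √(4.9² + 0.6²) ≈ 4.9.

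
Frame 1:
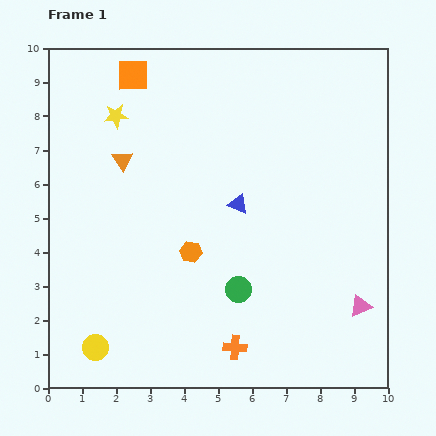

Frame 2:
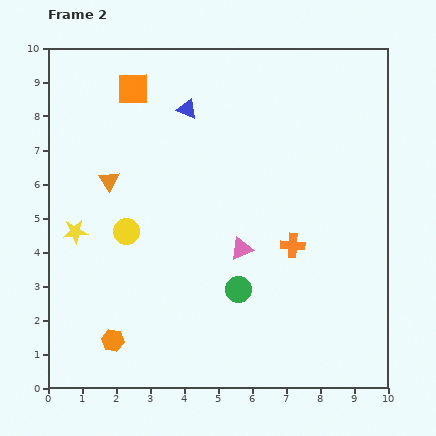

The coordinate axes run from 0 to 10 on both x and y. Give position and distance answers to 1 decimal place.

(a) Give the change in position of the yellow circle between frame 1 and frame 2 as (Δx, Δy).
(0.9, 3.4)

The yellow circle was at (1.4, 1.2) in frame 1 and (2.3, 4.6) in frame 2.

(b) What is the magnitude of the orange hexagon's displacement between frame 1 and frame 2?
3.5

The orange hexagon moved from (4.2, 4.0) to (1.9, 1.4), a distance of √(2.3² + 2.6²) ≈ 3.5.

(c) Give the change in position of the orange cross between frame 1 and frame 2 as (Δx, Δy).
(1.7, 3.0)

The orange cross was at (5.5, 1.2) in frame 1 and (7.2, 4.2) in frame 2.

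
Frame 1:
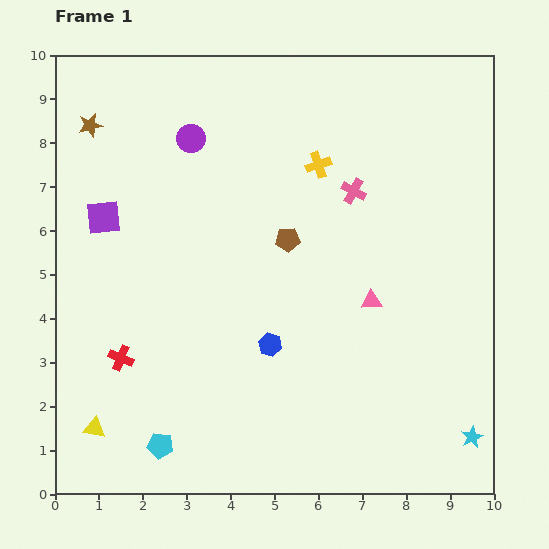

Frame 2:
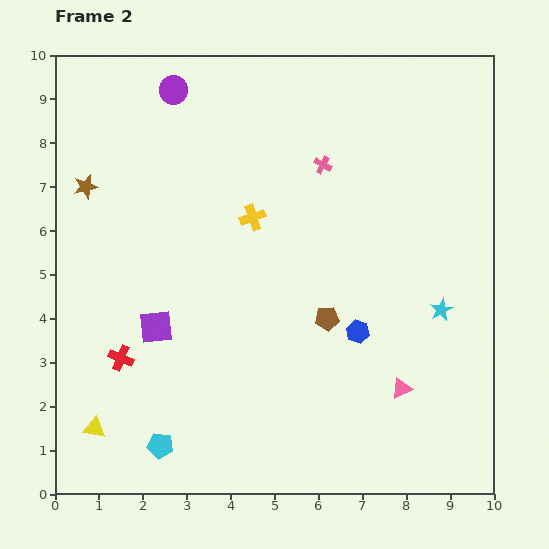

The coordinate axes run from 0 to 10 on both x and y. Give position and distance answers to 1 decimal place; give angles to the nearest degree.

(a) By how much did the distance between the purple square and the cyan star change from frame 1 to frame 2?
-3.3

Distance in frame 1: 9.8. Distance in frame 2: 6.5.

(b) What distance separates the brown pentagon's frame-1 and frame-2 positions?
2.0

The brown pentagon moved from (5.3, 5.8) to (6.2, 4.0), a distance of √(0.9² + 1.8²) ≈ 2.0.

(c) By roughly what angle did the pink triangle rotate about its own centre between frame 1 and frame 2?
21° counter-clockwise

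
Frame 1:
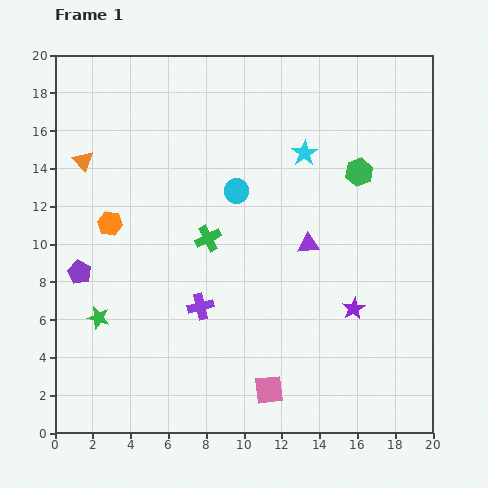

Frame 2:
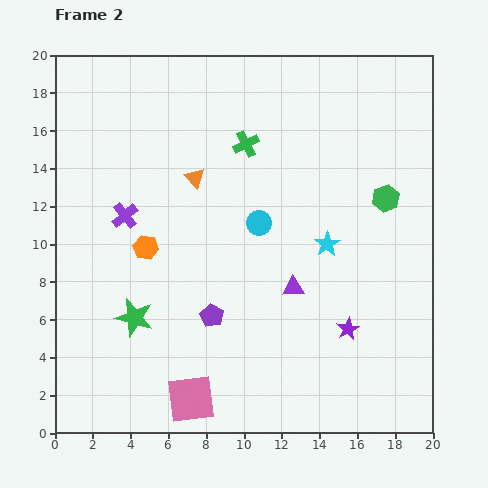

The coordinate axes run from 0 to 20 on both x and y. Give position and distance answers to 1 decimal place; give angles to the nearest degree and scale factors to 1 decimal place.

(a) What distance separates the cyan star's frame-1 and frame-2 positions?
4.9

The cyan star moved from (13.2, 14.8) to (14.4, 10.0), a distance of √(1.2² + 4.8²) ≈ 4.9.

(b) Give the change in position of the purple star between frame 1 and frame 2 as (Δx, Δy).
(-0.3, -1.1)

The purple star was at (15.8, 6.6) in frame 1 and (15.5, 5.5) in frame 2.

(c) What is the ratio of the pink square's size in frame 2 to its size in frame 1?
1.6×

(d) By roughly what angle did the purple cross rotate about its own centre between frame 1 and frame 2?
25° counter-clockwise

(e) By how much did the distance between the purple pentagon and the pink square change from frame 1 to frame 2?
-7.3

Distance in frame 1: 11.8. Distance in frame 2: 4.5.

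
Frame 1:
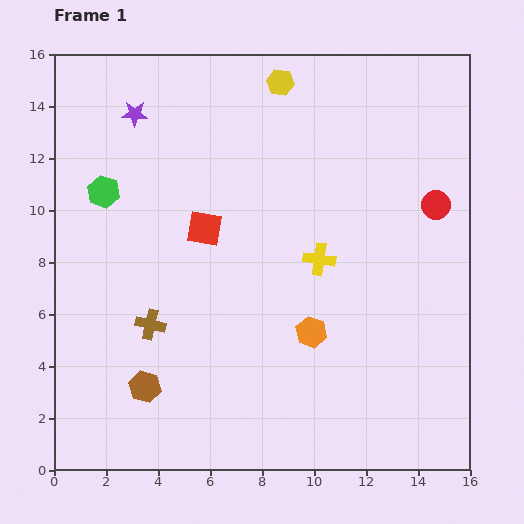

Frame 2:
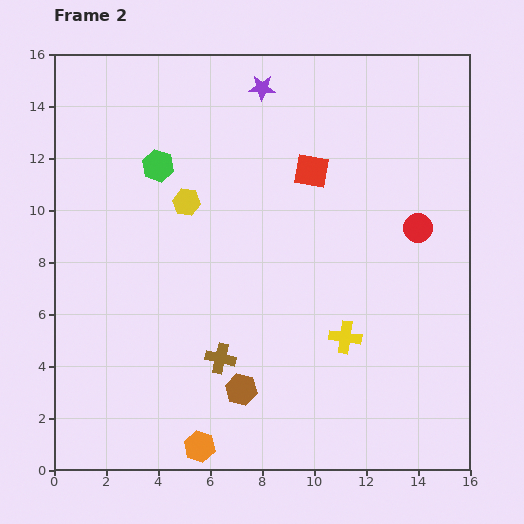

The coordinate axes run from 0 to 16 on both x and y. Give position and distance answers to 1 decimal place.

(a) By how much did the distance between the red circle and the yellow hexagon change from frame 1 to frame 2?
+1.4

Distance in frame 1: 7.6. Distance in frame 2: 9.0.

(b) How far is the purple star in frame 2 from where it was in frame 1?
5.0

The purple star moved from (3.1, 13.7) to (8.0, 14.7), a distance of √(4.9² + 1.0²) ≈ 5.0.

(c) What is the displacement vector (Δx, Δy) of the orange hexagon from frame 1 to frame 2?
(-4.3, -4.4)

The orange hexagon was at (9.9, 5.3) in frame 1 and (5.6, 0.9) in frame 2.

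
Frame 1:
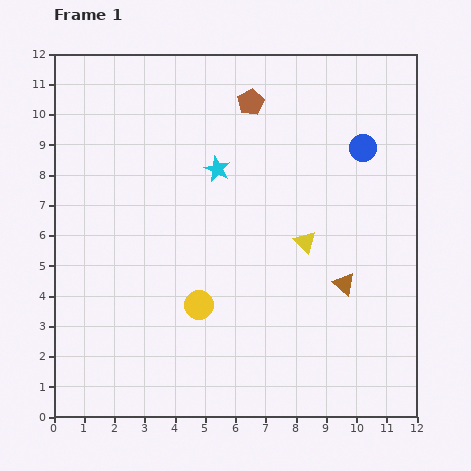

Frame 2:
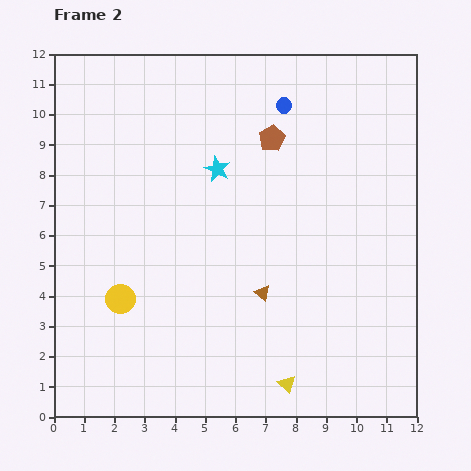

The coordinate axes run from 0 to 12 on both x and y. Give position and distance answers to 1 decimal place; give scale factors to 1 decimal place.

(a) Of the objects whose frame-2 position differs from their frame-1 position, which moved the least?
the brown pentagon

(moved 1.4)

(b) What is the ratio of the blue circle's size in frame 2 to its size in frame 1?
0.6×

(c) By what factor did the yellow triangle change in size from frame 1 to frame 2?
0.8×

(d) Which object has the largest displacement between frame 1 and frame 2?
the yellow triangle

(moved 4.7; next 3.0)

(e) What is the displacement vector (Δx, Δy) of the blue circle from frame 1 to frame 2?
(-2.6, 1.4)

The blue circle was at (10.2, 8.9) in frame 1 and (7.6, 10.3) in frame 2.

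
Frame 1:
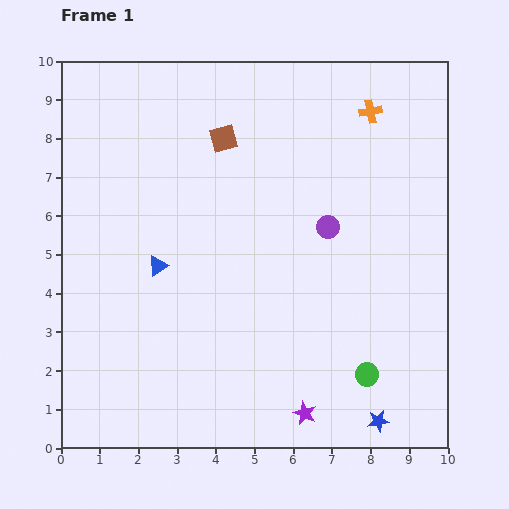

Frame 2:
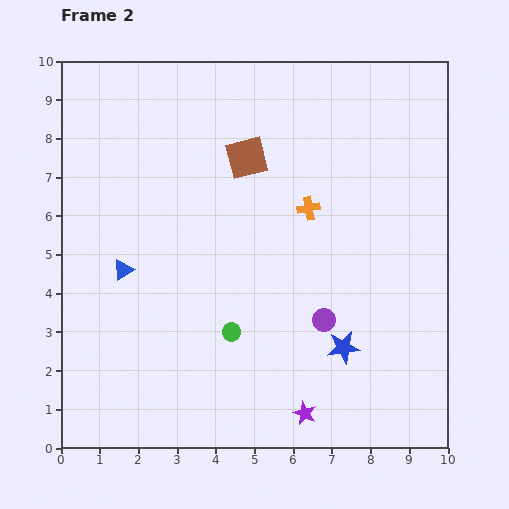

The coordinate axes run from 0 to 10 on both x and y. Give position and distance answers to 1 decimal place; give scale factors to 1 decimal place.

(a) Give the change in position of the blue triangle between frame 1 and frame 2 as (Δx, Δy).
(-0.9, -0.1)

The blue triangle was at (2.5, 4.7) in frame 1 and (1.6, 4.6) in frame 2.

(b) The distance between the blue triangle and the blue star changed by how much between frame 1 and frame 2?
-1.0

Distance in frame 1: 7.0. Distance in frame 2: 6.0.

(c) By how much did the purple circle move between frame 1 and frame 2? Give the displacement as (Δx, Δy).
(-0.1, -2.4)

The purple circle was at (6.9, 5.7) in frame 1 and (6.8, 3.3) in frame 2.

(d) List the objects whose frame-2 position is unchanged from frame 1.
the purple star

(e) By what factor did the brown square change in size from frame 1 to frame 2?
1.5×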